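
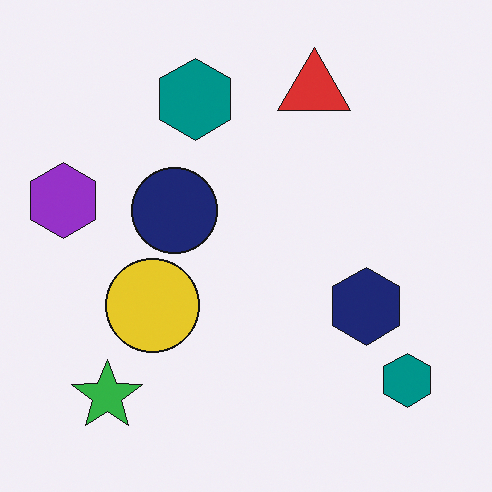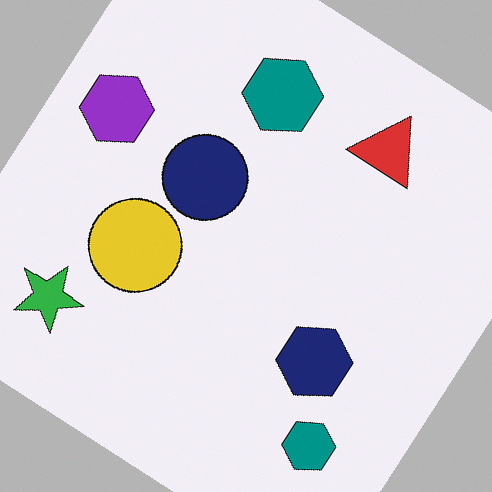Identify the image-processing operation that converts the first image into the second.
This is the original image rotated clockwise by a large amount — several tens of degrees.

Every shape is tilted by the same angle and the image corners show triangular fill wedges — a whole-image rotation by a non-right angle.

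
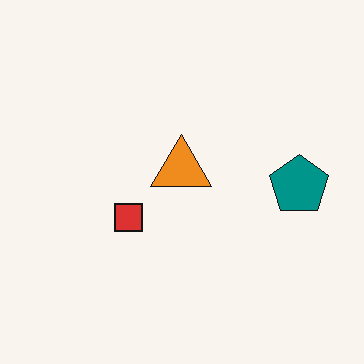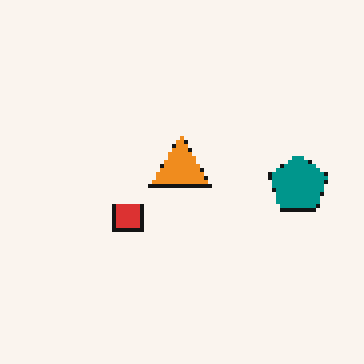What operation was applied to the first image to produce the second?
The image was lightly pixelated (a mild mosaic effect).

Shapes are reduced to large square blocks; fine edges and outlines are lost — a downscale-then-upscale (mosaic) effect.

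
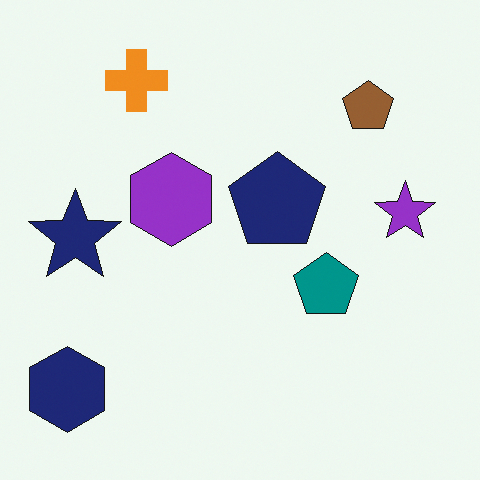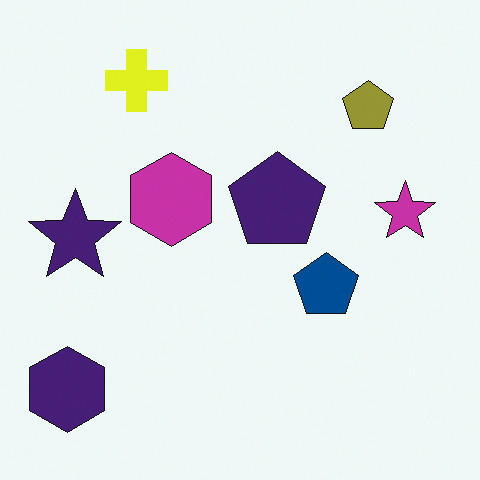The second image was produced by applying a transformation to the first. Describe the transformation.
This is the original image hue-shifted by a small amount.

Every shape's color has rotated by the same amount around the hue wheel — a uniform hue shift.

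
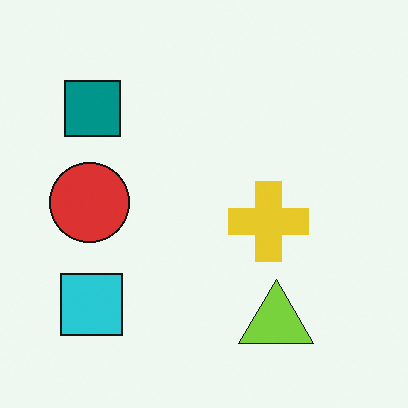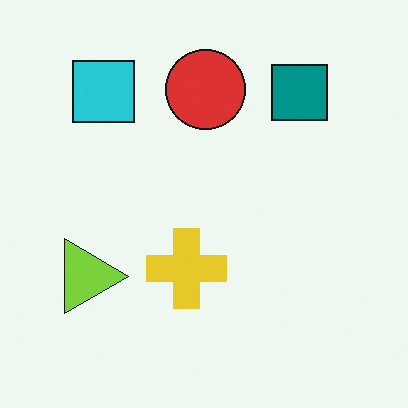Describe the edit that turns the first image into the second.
The transformation is: rotated 90° clockwise.

The cyan square sits in the bottom-left of the first image and the top-left of the second — consistent with a whole-image 90° clockwise rotation.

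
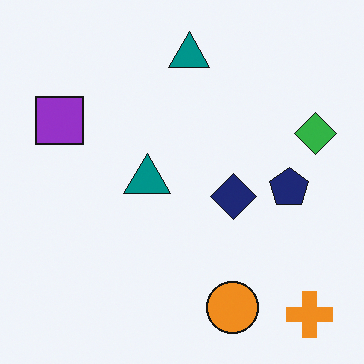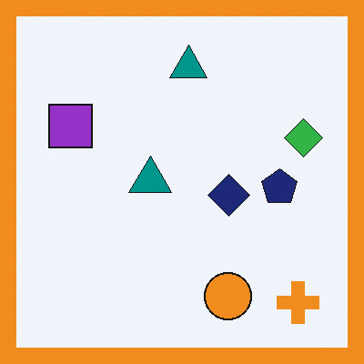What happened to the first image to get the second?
The second image is the first framed with a orange border.

A solid orange frame runs around the edge of the second image, with the content slightly shrunk inside it.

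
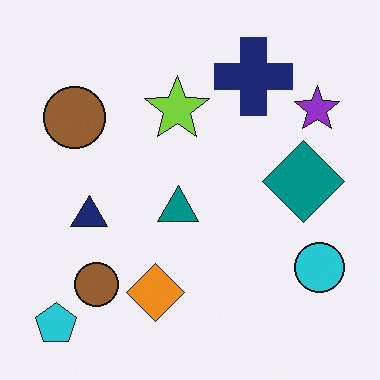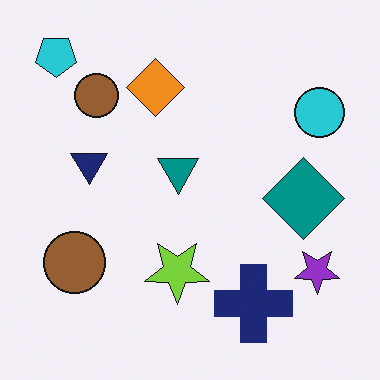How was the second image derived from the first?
The image was flipped vertically (top ↔ bottom).

The cyan pentagon is in the bottom-left of the first image and the top-left of the second — shapes on opposite sides of the horizontal midline have swapped in a mirror flip.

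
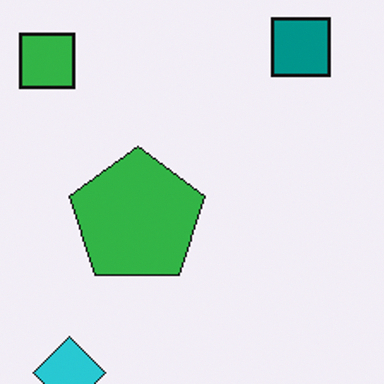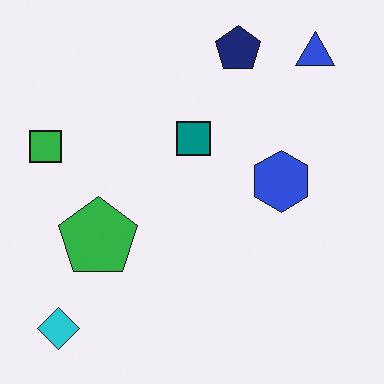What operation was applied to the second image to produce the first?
Cropped tightly and scaled back up.

The visible shapes are larger and the field of view is narrower; shapes near the original edges may be partly or wholly outside the frame — a crop-and-rescale.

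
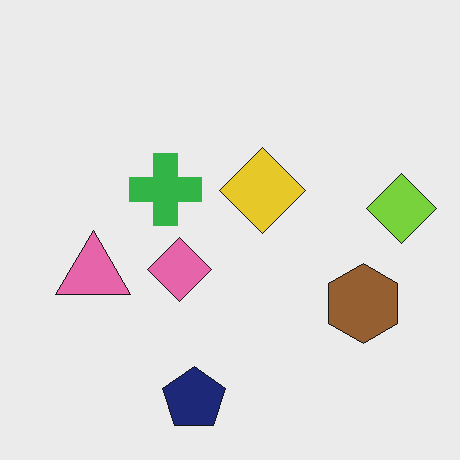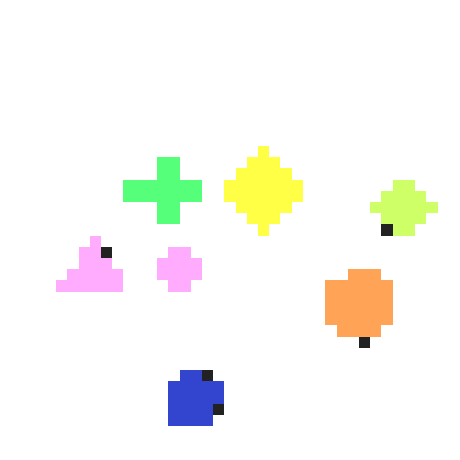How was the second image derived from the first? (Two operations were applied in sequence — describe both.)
The image was heavily pixelated into large blocks, then brightened a lot.

Shapes are reduced to large square blocks; fine edges and outlines are lost — a downscale-then-upscale (mosaic) effect. Every pixel — background and shapes alike — is uniformly brightened.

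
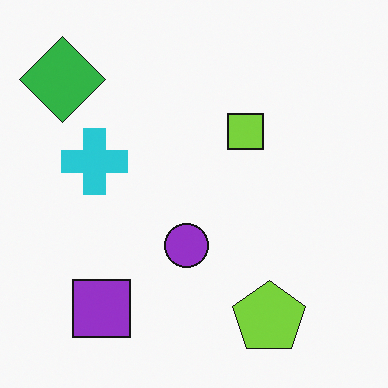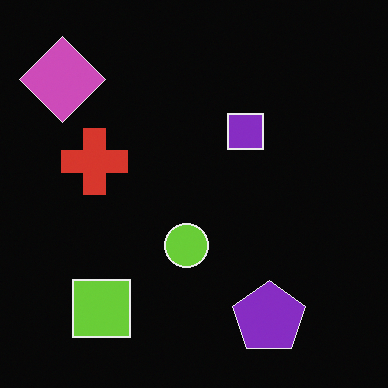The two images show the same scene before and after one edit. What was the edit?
It was color-inverted (negative).

The light background has become dark and every shape's color is its complement — a photographic negative.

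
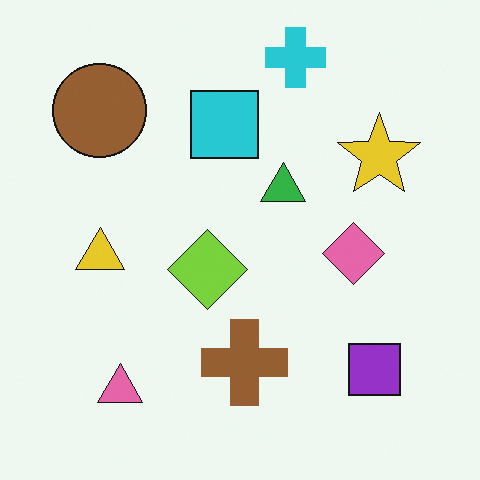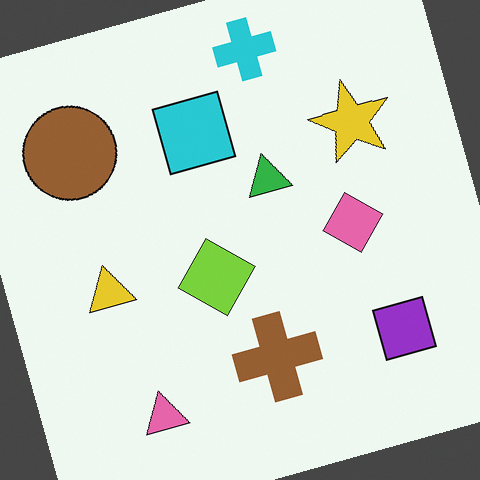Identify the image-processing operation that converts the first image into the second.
It was rotated counter-clockwise by a moderate amount.

Every shape is tilted by the same angle and the image corners show triangular fill wedges — a whole-image rotation by a non-right angle.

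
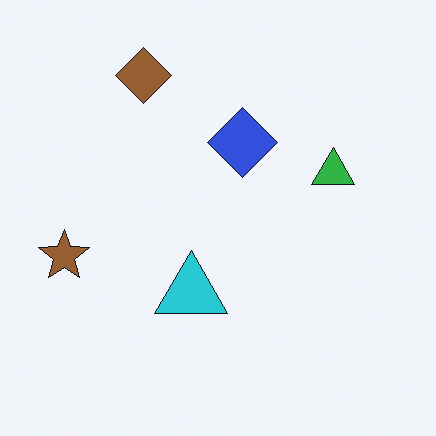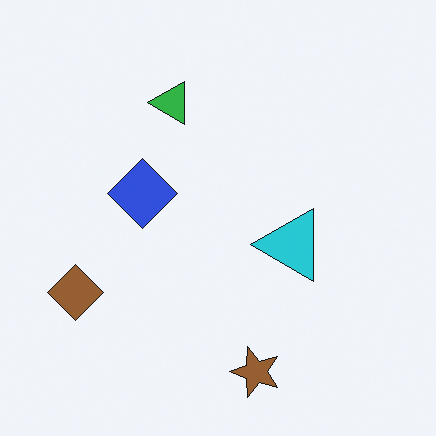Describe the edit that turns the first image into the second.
It was rotated 90° counter-clockwise.

The brown diamond sits in the top-left of the first image and the bottom-left of the second — consistent with a whole-image 90° counter-clockwise rotation.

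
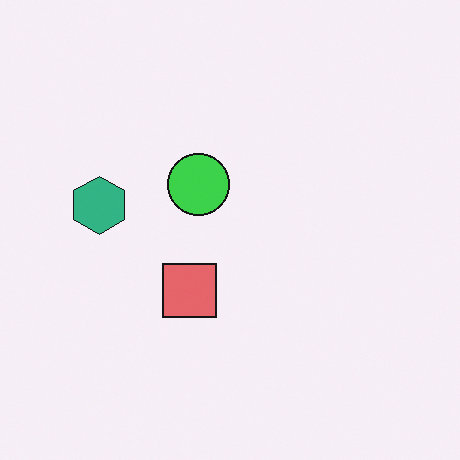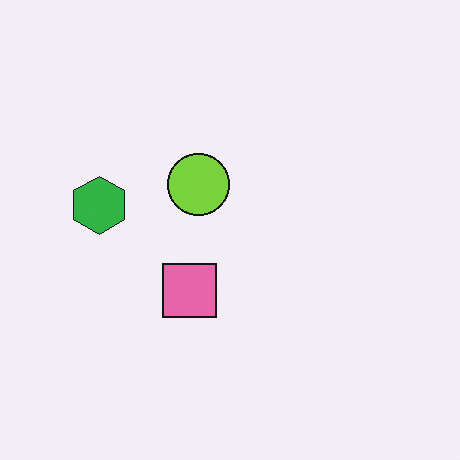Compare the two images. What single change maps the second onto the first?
It was hue-shifted by a small amount.

Every shape's color has rotated by the same amount around the hue wheel — a uniform hue shift.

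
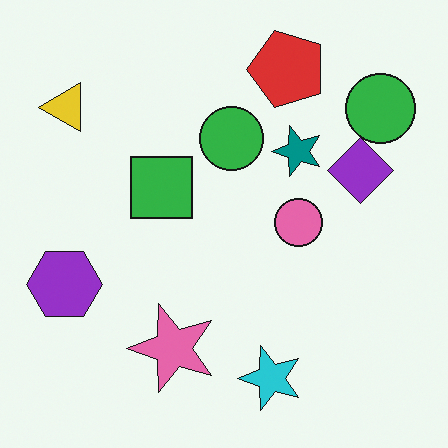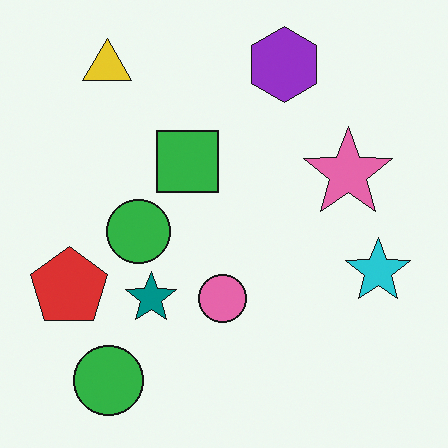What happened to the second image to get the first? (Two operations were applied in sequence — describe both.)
The image was transposed (reflected across the top-left ↔ bottom-right diagonal), then overlaid with an additional purple diamond.

Shapes have swapped their row and column positions — what was in the top-right is now in the bottom-left — a diagonal reflection. A purple diamond appears in the first image that is absent from the second.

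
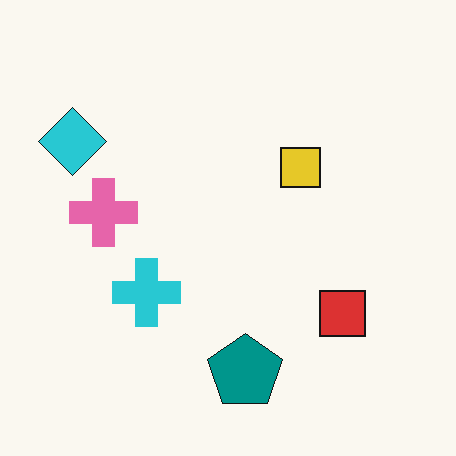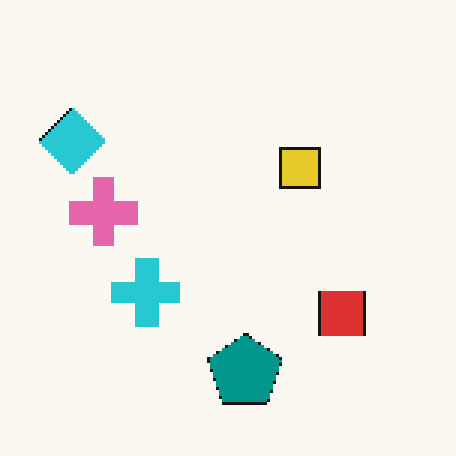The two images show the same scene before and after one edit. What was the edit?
Lightly pixelated (a mild mosaic effect).

Shapes are reduced to large square blocks; fine edges and outlines are lost — a downscale-then-upscale (mosaic) effect.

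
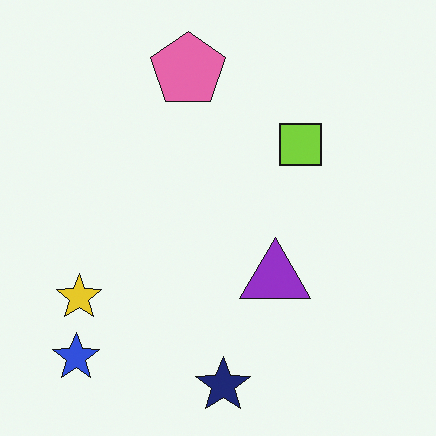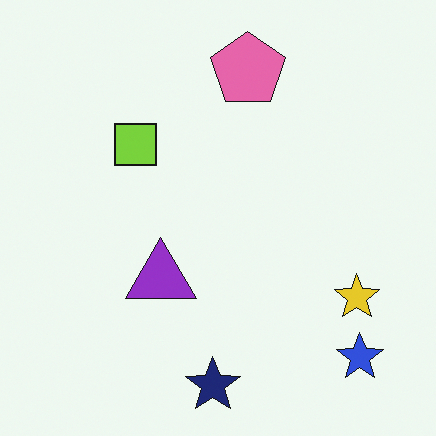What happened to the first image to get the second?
The second image is the first flipped horizontally (left ↔ right).

The blue star is in the bottom-left of the first image and the bottom-right of the second — shapes on opposite sides of the vertical midline have swapped in a mirror flip.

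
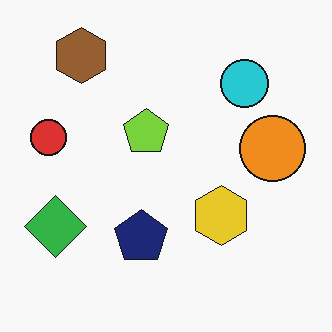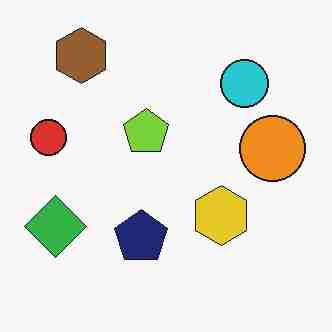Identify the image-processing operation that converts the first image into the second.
Heavily JPEG-compressed with obvious blocking artifacts.

Blocky 8×8 compression artifacts appear around shape edges and the flat background shows ringing — characteristic JPEG degradation.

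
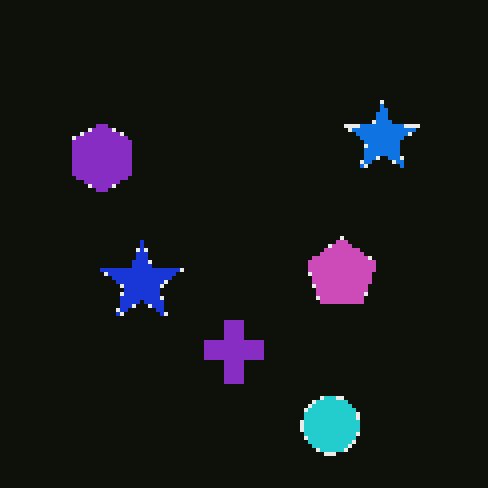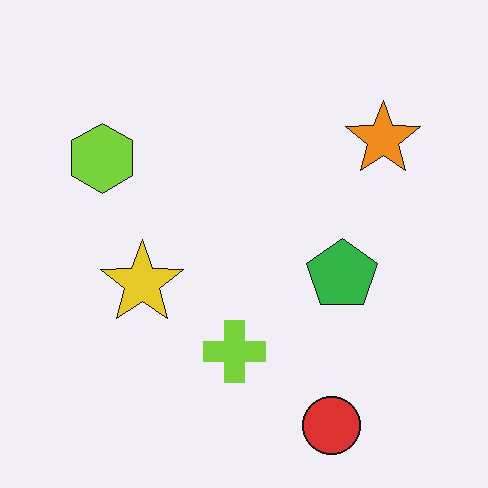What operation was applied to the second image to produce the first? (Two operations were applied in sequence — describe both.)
It was lightly pixelated (a mild mosaic effect), then color-inverted (negative).

Shapes are reduced to large square blocks; fine edges and outlines are lost — a downscale-then-upscale (mosaic) effect. The light background has become dark and every shape's color is its complement — a photographic negative.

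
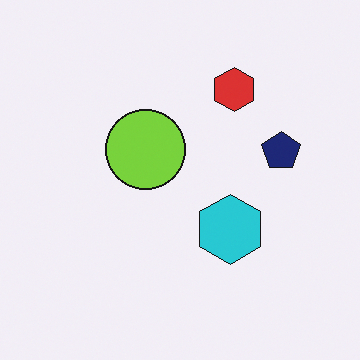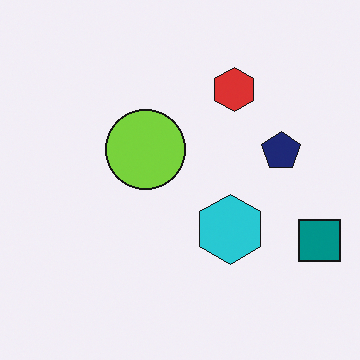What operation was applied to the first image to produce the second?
The transformation is: overlaid with an additional teal square.

A teal square appears in the second image that is absent from the first.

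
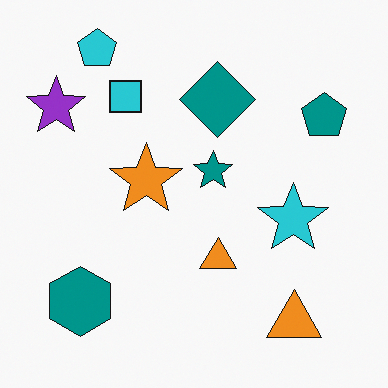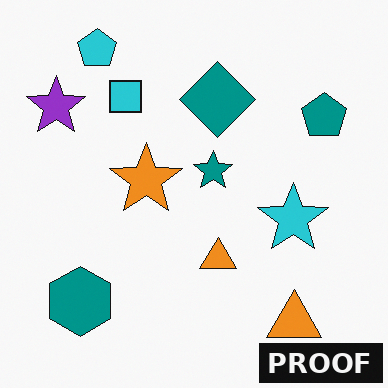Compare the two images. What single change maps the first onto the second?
This is the original image watermarked with the text "PROOF" in the lower-right corner.

A dark label reading "PROOF" appears in the lower-right corner.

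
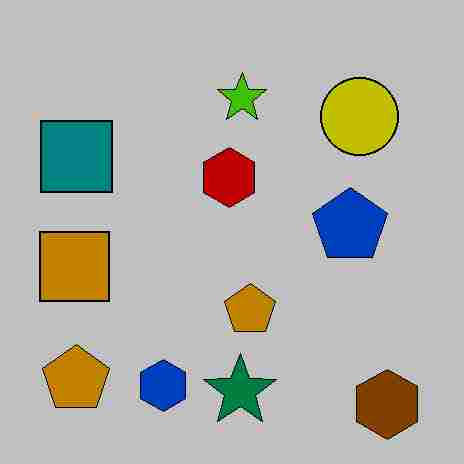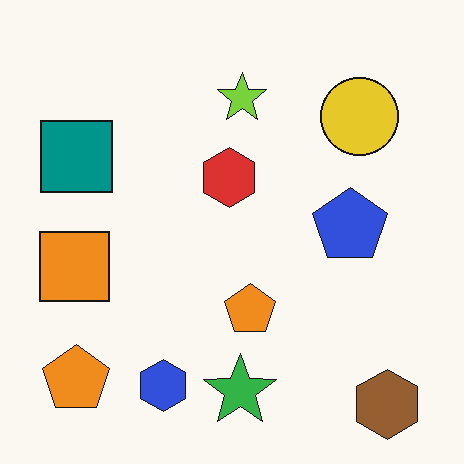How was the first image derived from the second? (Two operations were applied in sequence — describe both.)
It was aggressively posterized, then heavily JPEG-compressed with obvious blocking artifacts.

Each flat color has snapped to a coarser quantized level — most visibly, the near-white background has dropped to a flat grey. Blocky 8×8 compression artifacts appear around shape edges and the flat background shows ringing — characteristic JPEG degradation.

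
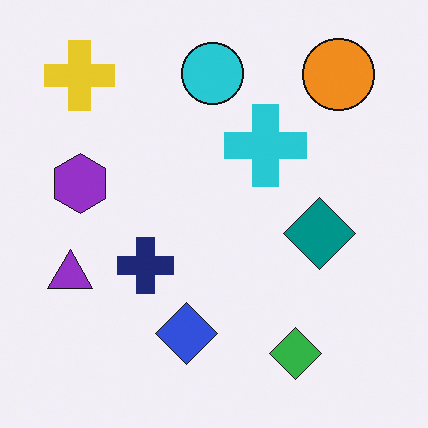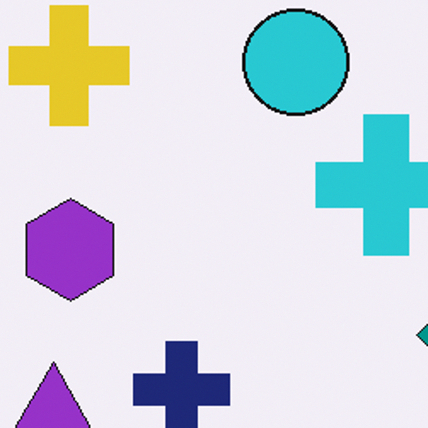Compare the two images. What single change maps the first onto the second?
The second image is the first cropped tightly and scaled back up.

The visible shapes are larger and the field of view is narrower; shapes near the original edges may be partly or wholly outside the frame — a crop-and-rescale.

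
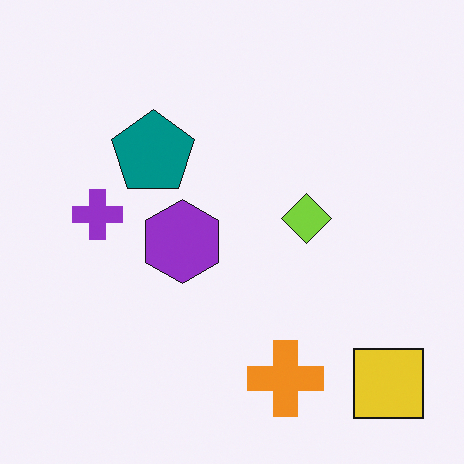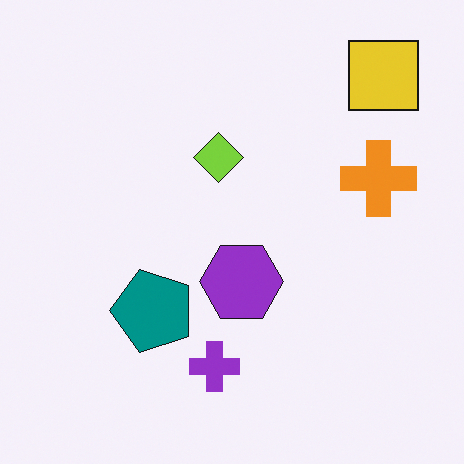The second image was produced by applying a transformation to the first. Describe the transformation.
This is the original image rotated 90° counter-clockwise.

The yellow square sits in the bottom-right of the first image and the top-right of the second — consistent with a whole-image 90° counter-clockwise rotation.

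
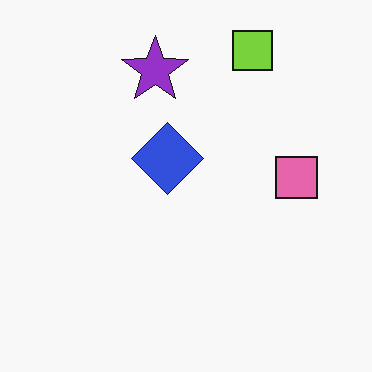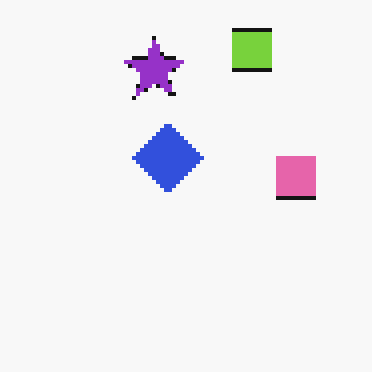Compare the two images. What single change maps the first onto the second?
The second image is the first mildly pixelated.

Shapes are reduced to large square blocks; fine edges and outlines are lost — a downscale-then-upscale (mosaic) effect.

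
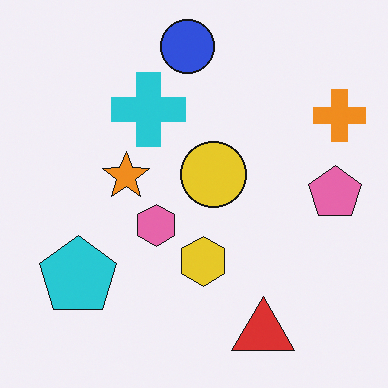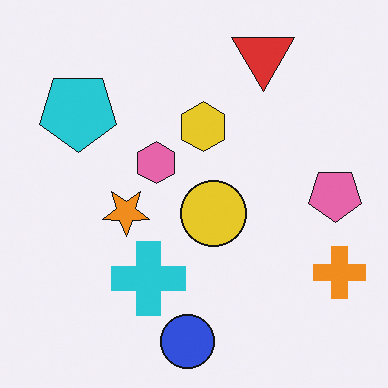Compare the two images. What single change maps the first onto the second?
Flipped vertically (top ↔ bottom).

The blue circle is in the top of the first image and the bottom of the second — shapes on opposite sides of the horizontal midline have swapped in a mirror flip.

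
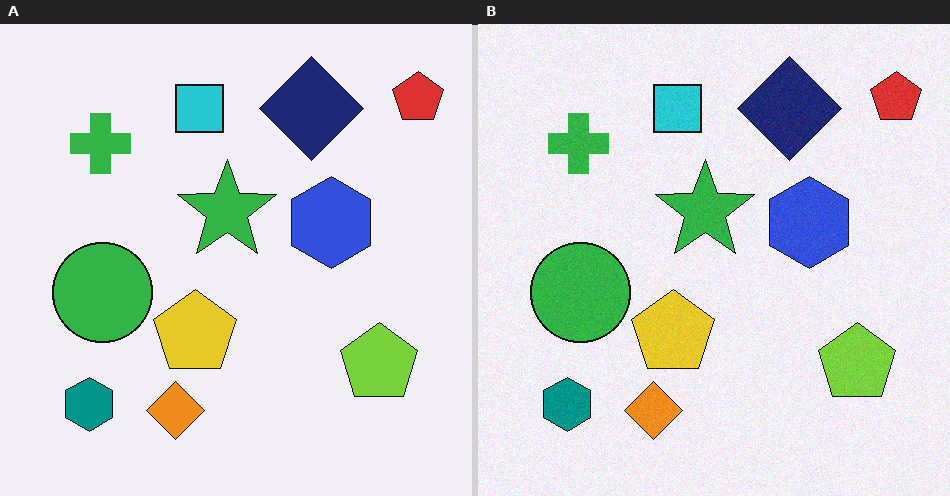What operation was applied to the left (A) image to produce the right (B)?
It was degraded with a light layer of grain.

Random speckle covers the whole image, including the flat background.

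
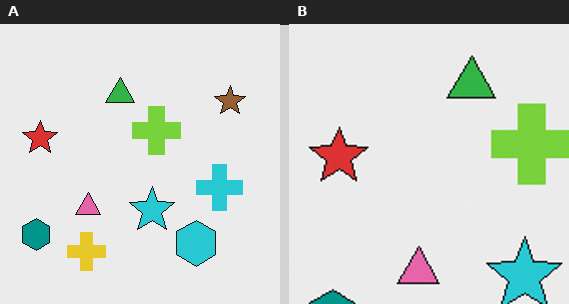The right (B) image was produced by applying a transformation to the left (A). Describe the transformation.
The right (B) image is the left (A) cropped tightly and scaled back up.

The visible shapes are larger and the field of view is narrower; shapes near the original edges may be partly or wholly outside the frame — a crop-and-rescale.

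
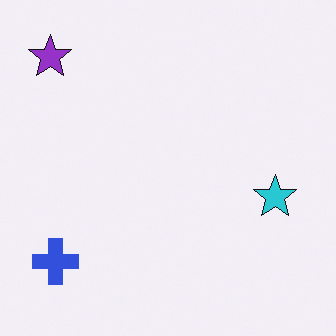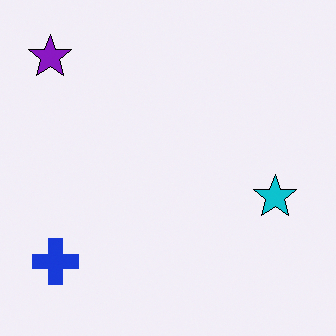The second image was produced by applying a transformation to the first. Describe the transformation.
The transformation is: given slightly increased contrast.

Tones are pushed away from mid-grey across the whole image — a global contrast change.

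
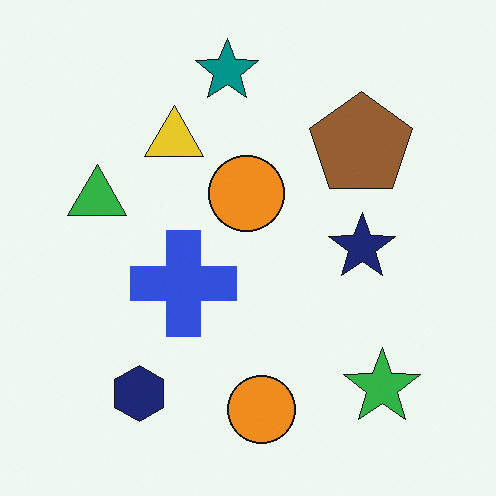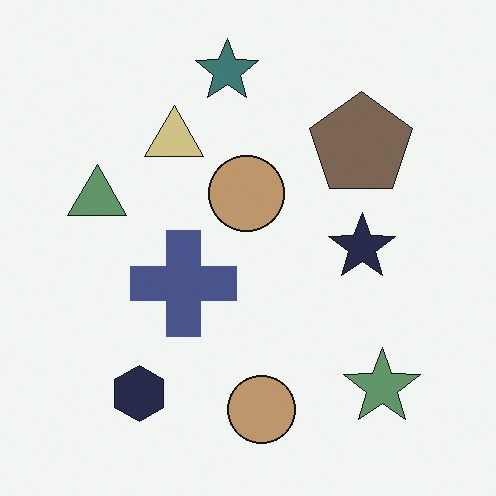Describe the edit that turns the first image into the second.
The transformation is: heavily desaturated.

All colors are more muted and greyish — a global saturation change.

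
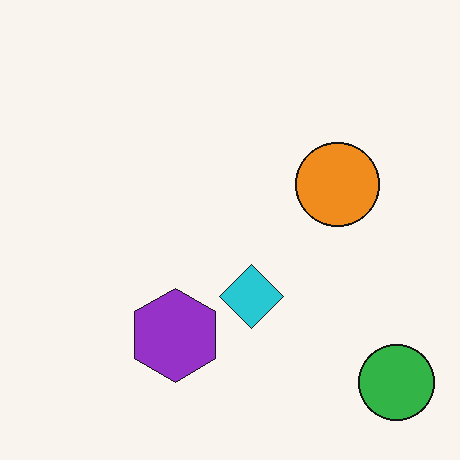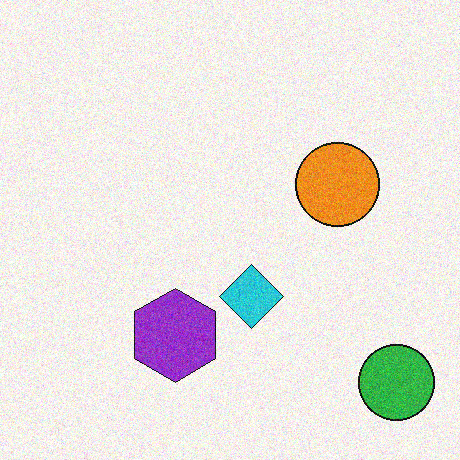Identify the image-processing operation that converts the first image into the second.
The transformation is: degraded with visible gaussian noise.

Random speckle covers the whole image, including the flat background.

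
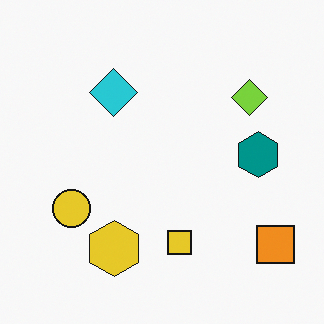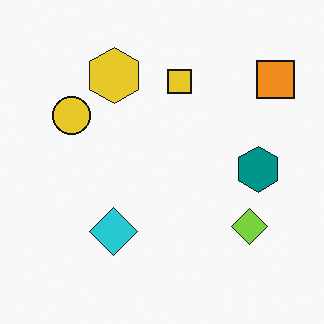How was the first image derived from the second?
It was flipped vertically (top ↔ bottom).

The yellow hexagon is in the top of the second image and the bottom of the first — shapes on opposite sides of the horizontal midline have swapped in a mirror flip.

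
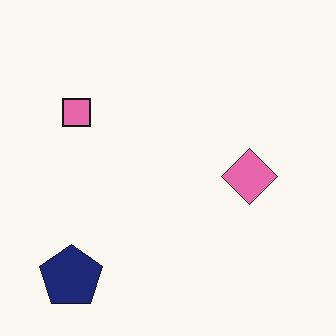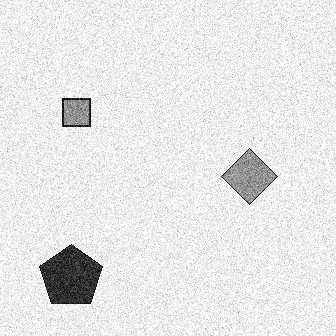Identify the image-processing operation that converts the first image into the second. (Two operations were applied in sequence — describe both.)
The second image is the first degraded with heavy additive noise, then converted to grayscale.

Random speckle covers the whole image, including the flat background. All color is removed — every shape is now a shade of grey.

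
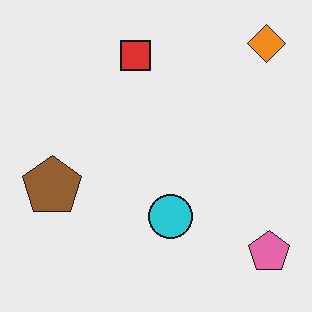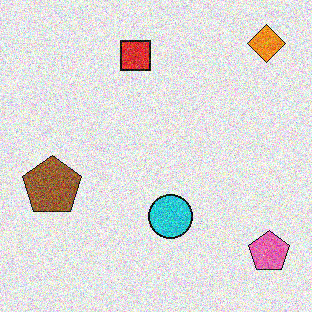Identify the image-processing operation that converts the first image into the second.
It was degraded with strong gaussian noise.

Random speckle covers the whole image, including the flat background.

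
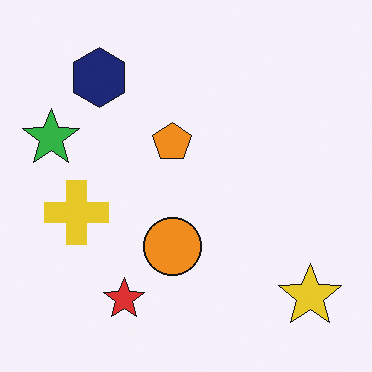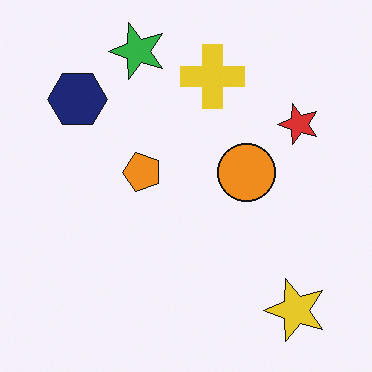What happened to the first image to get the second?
Transposed (reflected across the top-left ↔ bottom-right diagonal).

Shapes have swapped their row and column positions — what was in the top-right is now in the bottom-left — a diagonal reflection.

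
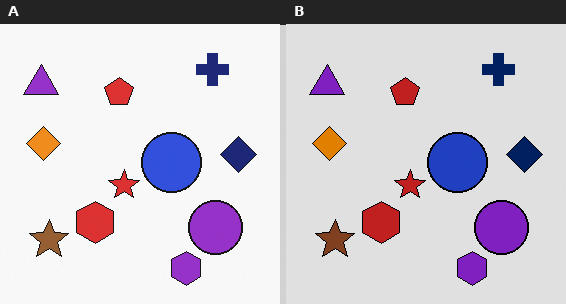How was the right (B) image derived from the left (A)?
It was posterized to a reduced palette.

Each flat color has snapped to a coarser quantized level — most visibly, the near-white background has dropped to a flat grey.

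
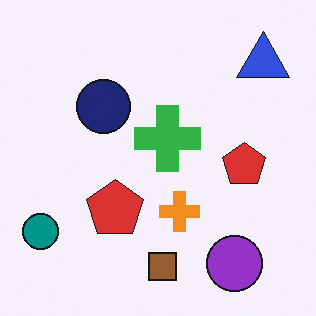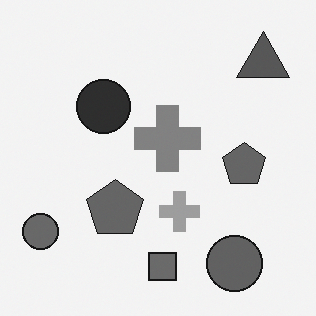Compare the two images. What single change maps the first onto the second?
The transformation is: converted to grayscale.

All color is removed — every shape is now a shade of grey.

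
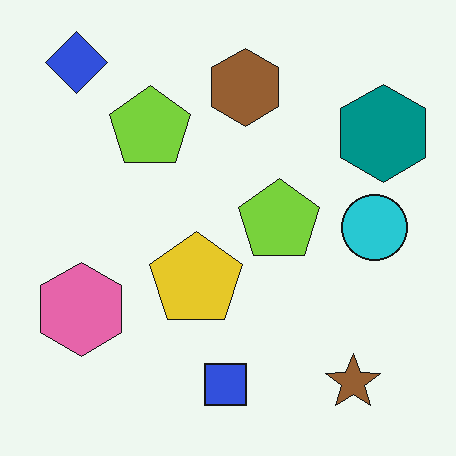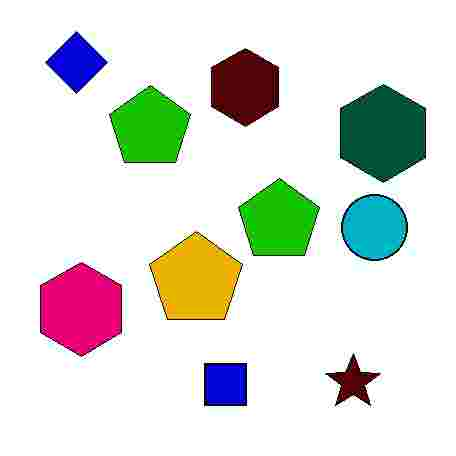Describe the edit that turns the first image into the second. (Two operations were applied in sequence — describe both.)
The image was boosted in contrast, then degraded with heavy JPEG compression.

Tones are pushed away from mid-grey across the whole image — a global contrast change. Blocky 8×8 compression artifacts appear around shape edges and the flat background shows ringing — characteristic JPEG degradation.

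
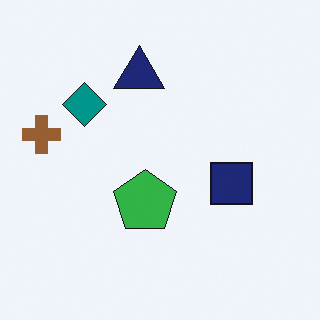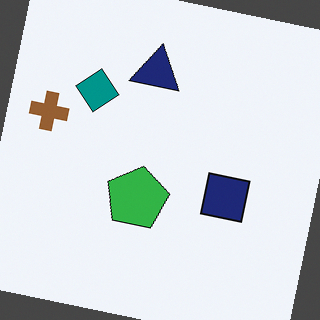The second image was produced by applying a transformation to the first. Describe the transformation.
The transformation is: rotated clockwise by a small amount.

Every shape is tilted by the same angle and the image corners show triangular fill wedges — a whole-image rotation by a non-right angle.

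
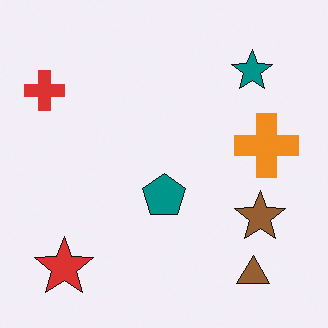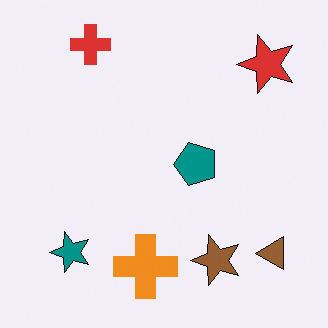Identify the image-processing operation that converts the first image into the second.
It was transposed (reflected across the top-left ↔ bottom-right diagonal).

Shapes have swapped their row and column positions — what was in the top-right is now in the bottom-left — a diagonal reflection.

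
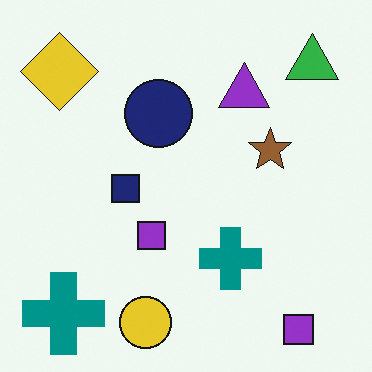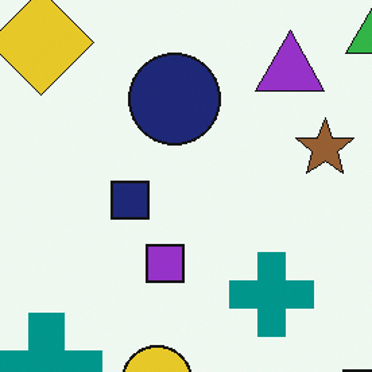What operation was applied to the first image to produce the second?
Cropped slightly and scaled back up.

The visible shapes are larger and the field of view is narrower; shapes near the original edges may be partly or wholly outside the frame — a crop-and-rescale.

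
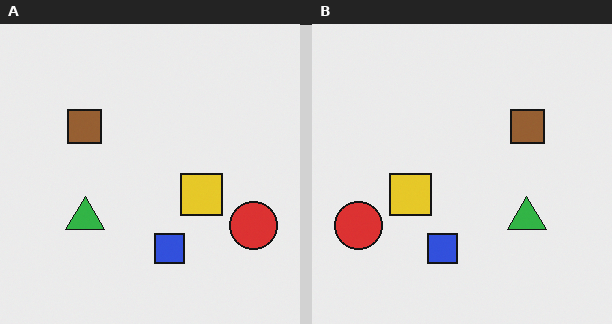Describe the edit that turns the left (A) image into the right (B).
This is the original image flipped horizontally (left ↔ right).

The red circle is in the bottom-right of the left (A) image and the bottom-left of the right (B) — shapes on opposite sides of the vertical midline have swapped in a mirror flip.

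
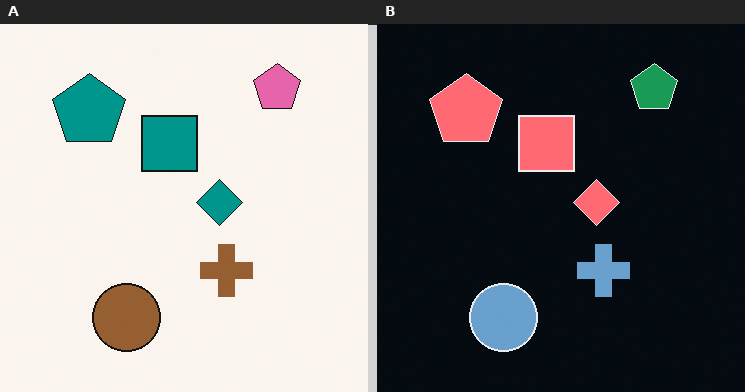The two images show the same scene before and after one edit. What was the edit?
The right (B) image is the left (A) color-inverted (negative).

The light background has become dark and every shape's color is its complement — a photographic negative.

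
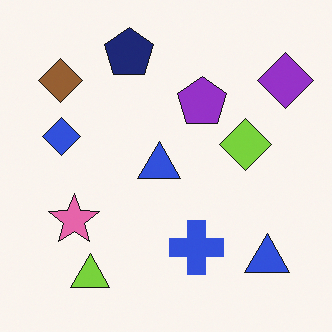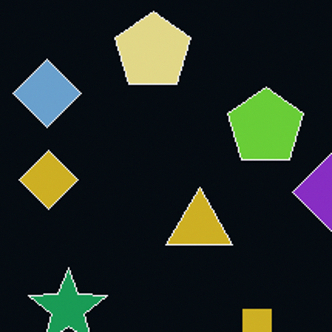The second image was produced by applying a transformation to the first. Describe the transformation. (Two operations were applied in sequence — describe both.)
The transformation is: cropped to a modestly smaller region and rescaled, then color-inverted (negative).

The visible shapes are larger and the field of view is narrower; shapes near the original edges may be partly or wholly outside the frame — a crop-and-rescale. The light background has become dark and every shape's color is its complement — a photographic negative.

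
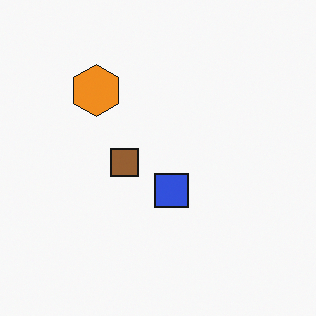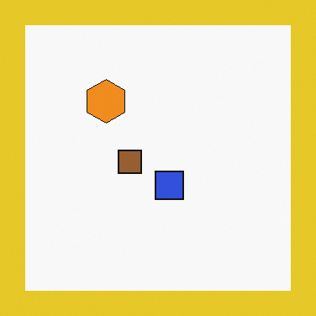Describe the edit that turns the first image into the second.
This is the original image framed with a yellow border.

A solid yellow frame runs around the edge of the second image, with the content slightly shrunk inside it.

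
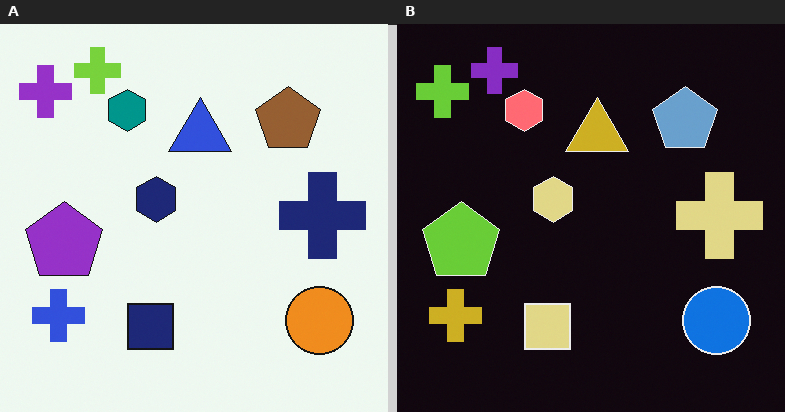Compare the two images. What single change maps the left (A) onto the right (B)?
It was color-inverted (negative).

The light background has become dark and every shape's color is its complement — a photographic negative.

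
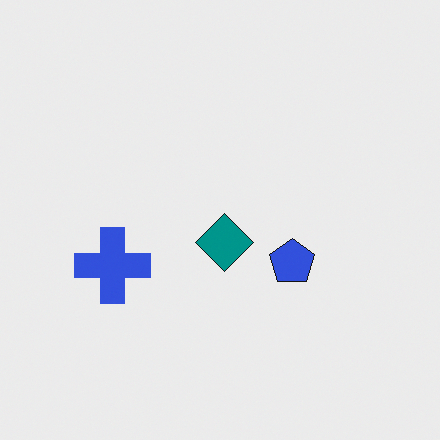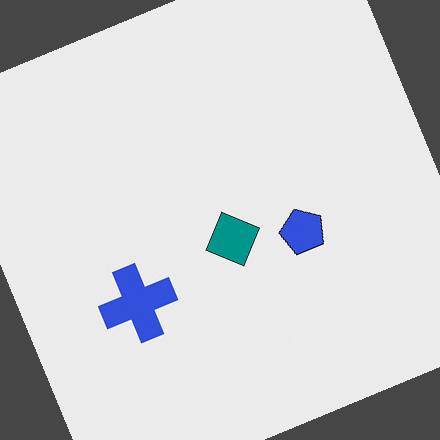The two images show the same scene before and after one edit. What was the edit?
The second image is the first rotated counter-clockwise by a clearly visible amount.

Every shape is tilted by the same angle and the image corners show triangular fill wedges — a whole-image rotation by a non-right angle.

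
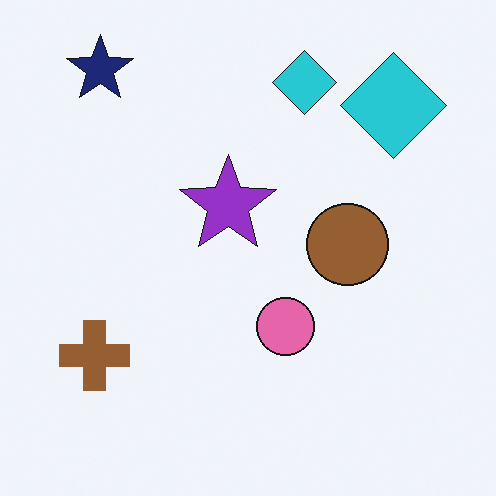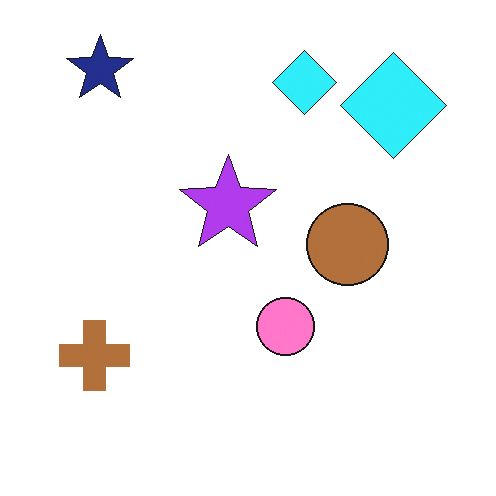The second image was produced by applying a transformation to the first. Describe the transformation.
The second image is the first slightly brightened.

Every pixel — background and shapes alike — is uniformly brightened.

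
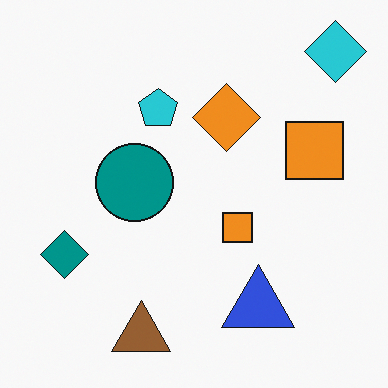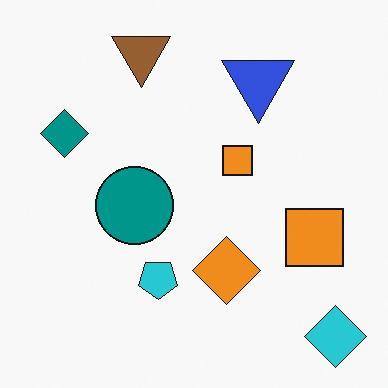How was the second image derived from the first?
The image was flipped vertically (top ↔ bottom).

The cyan diamond is in the top-right of the first image and the bottom-right of the second — shapes on opposite sides of the horizontal midline have swapped in a mirror flip.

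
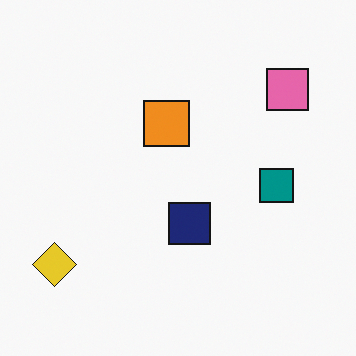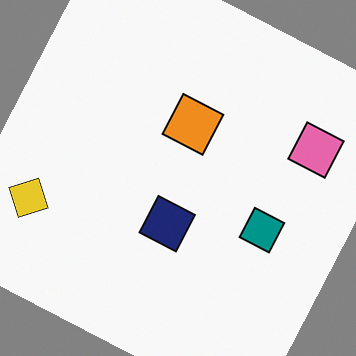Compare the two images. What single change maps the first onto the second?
It was rotated clockwise by a clearly visible amount.

Every shape is tilted by the same angle and the image corners show triangular fill wedges — a whole-image rotation by a non-right angle.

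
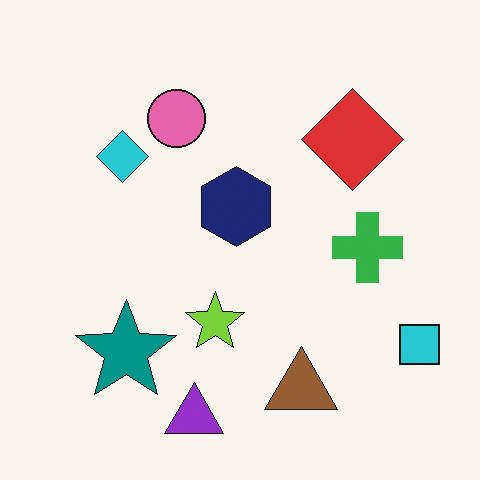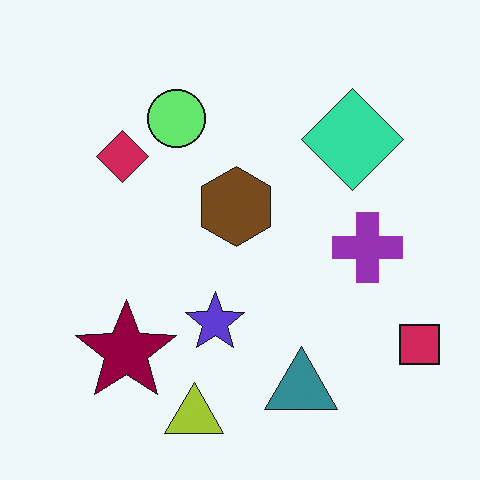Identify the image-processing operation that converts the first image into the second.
Hue-shifted through roughly half the color wheel.

Every shape's color has rotated by the same amount around the hue wheel — a uniform hue shift.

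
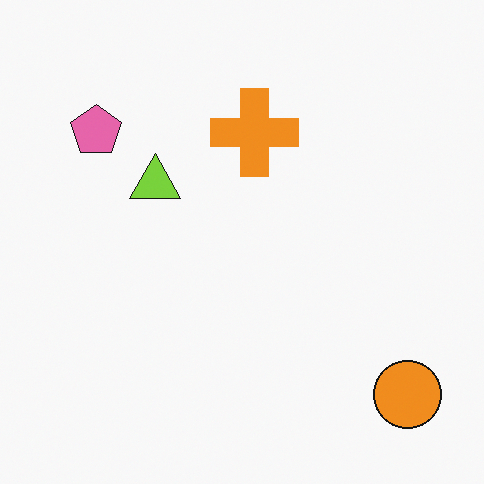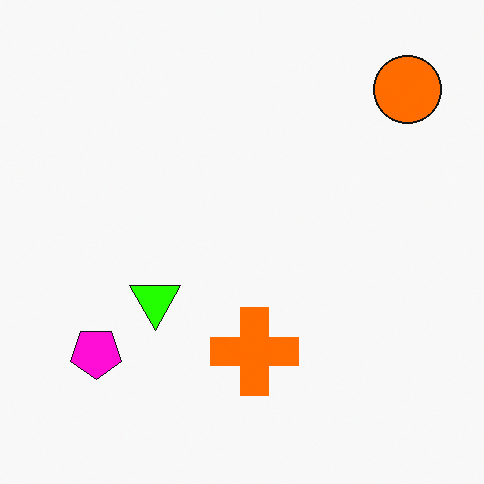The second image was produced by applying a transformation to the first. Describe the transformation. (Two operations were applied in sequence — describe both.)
The second image is the first made much more vivid (saturation change), then flipped vertically (top ↔ bottom).

All colors are more vivid — a global saturation change. The orange circle is in the bottom-right of the first image and the top-right of the second — shapes on opposite sides of the horizontal midline have swapped in a mirror flip.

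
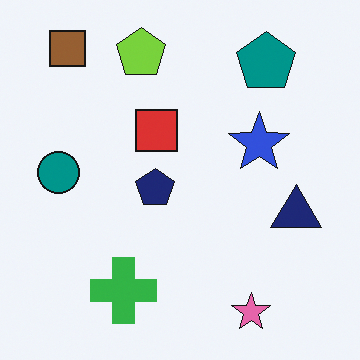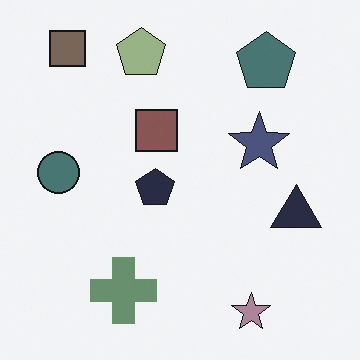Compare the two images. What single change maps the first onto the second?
The transformation is: made much more muted (saturation change).

All colors are more muted and greyish — a global saturation change.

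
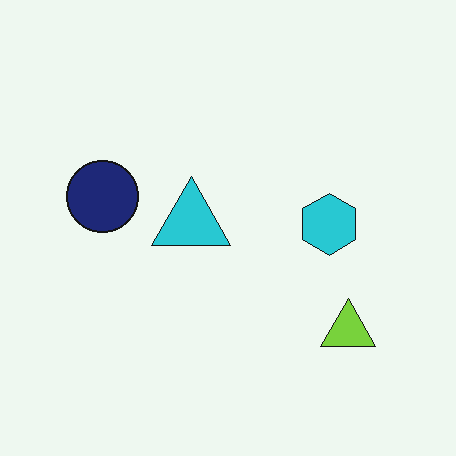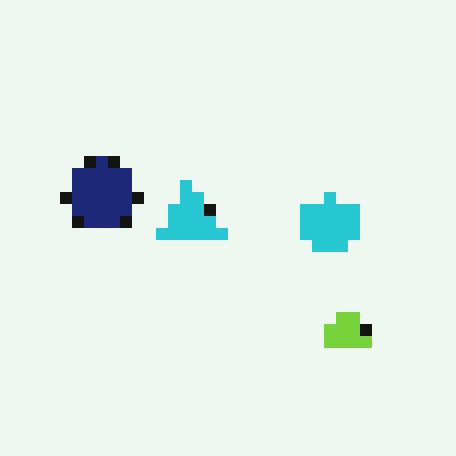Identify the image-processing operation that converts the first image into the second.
Heavily pixelated into large blocks.

Shapes are reduced to large square blocks; fine edges and outlines are lost — a downscale-then-upscale (mosaic) effect.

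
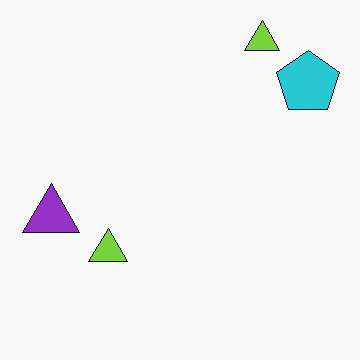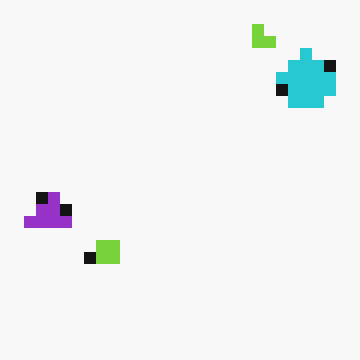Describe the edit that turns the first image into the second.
Heavily pixelated into large blocks.

Shapes are reduced to large square blocks; fine edges and outlines are lost — a downscale-then-upscale (mosaic) effect.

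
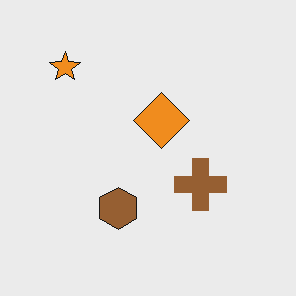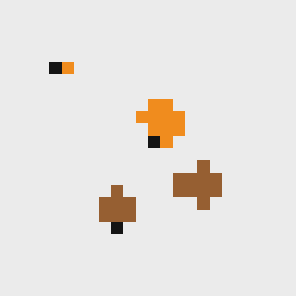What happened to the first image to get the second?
The second image is the first heavily pixelated into large blocks.

Shapes are reduced to large square blocks; fine edges and outlines are lost — a downscale-then-upscale (mosaic) effect.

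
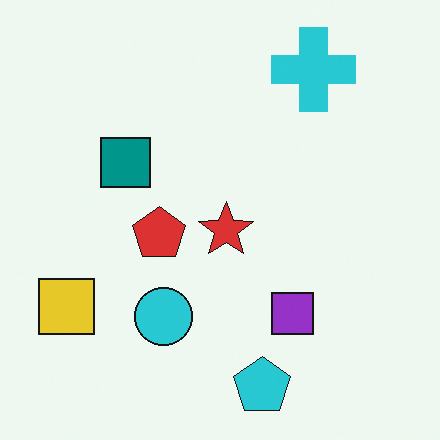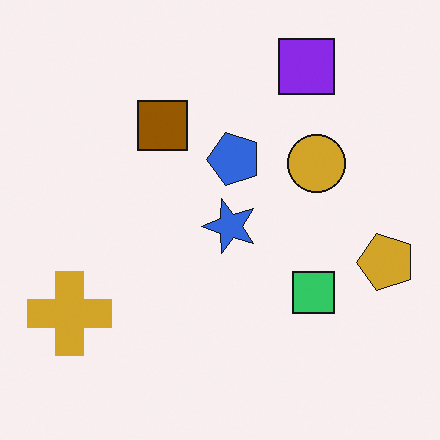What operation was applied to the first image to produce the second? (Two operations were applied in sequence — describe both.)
Transposed (reflected across the top-left ↔ bottom-right diagonal), then hue-shifted through roughly half the color wheel.

Shapes have swapped their row and column positions — what was in the top-right is now in the bottom-left — a diagonal reflection. Every shape's color has rotated by the same amount around the hue wheel — a uniform hue shift.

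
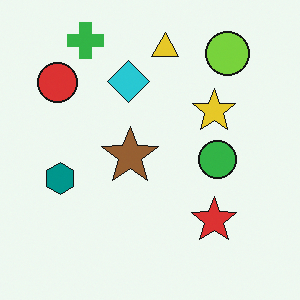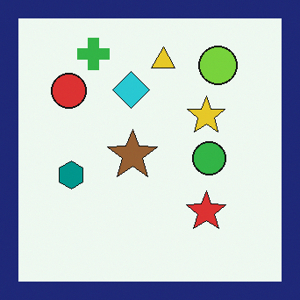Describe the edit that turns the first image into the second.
The transformation is: framed with a navy border.

A solid navy frame runs around the edge of the second image, with the content slightly shrunk inside it.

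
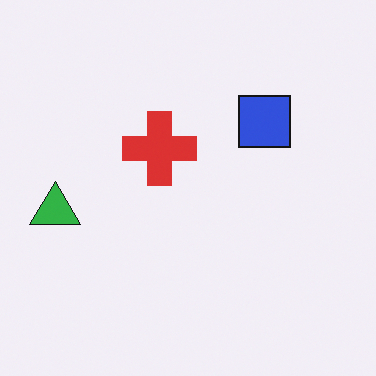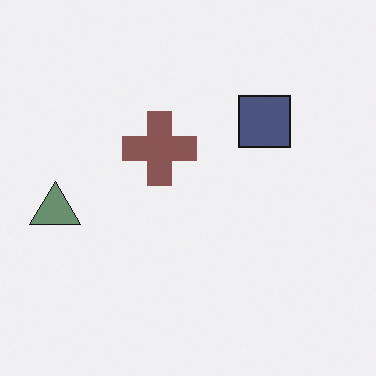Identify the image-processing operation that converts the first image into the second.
It was made much more muted (saturation change).

All colors are more muted and greyish — a global saturation change.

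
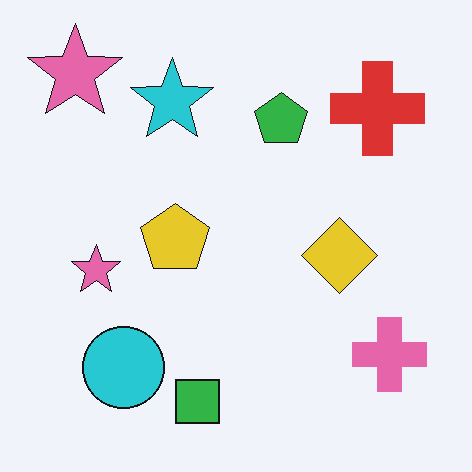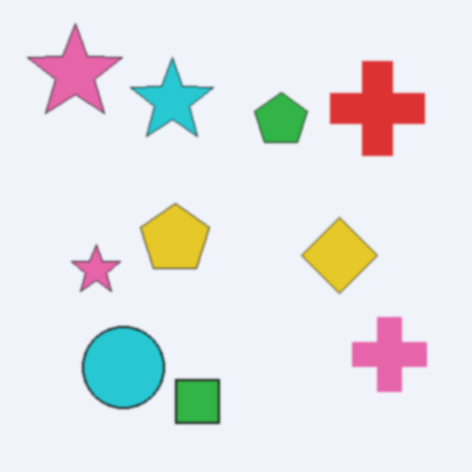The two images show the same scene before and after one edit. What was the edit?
The second image is the first given a subtle gaussian blur.

Shape edges and outlines are uniformly softened across the whole image.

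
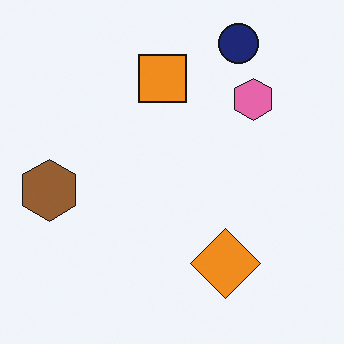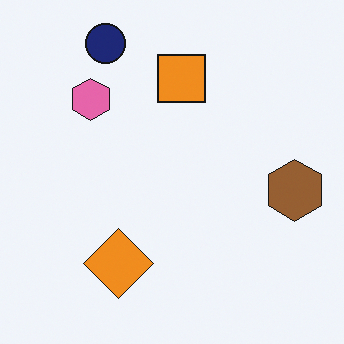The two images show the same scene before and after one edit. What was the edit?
It was flipped horizontally (left ↔ right).

The brown hexagon is in the left of the first image and the right of the second — shapes on opposite sides of the vertical midline have swapped in a mirror flip.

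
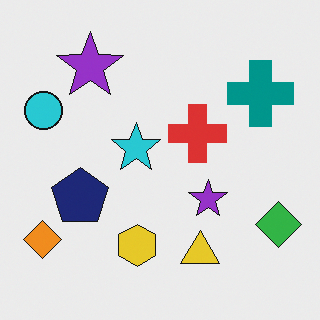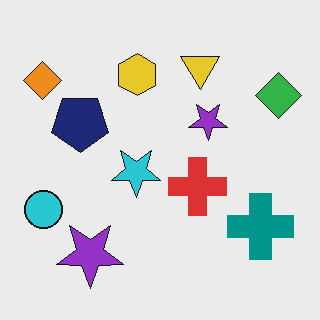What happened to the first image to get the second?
The transformation is: flipped vertically (top ↔ bottom).

The yellow triangle is in the bottom of the first image and the top of the second — shapes on opposite sides of the horizontal midline have swapped in a mirror flip.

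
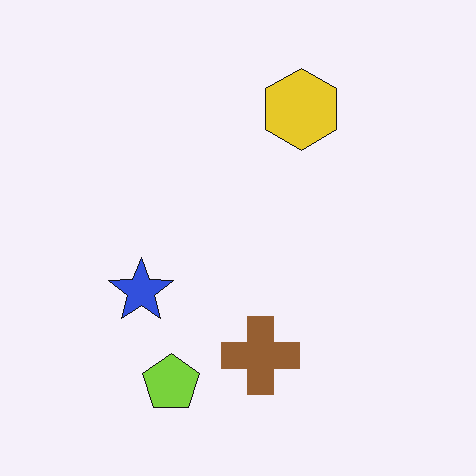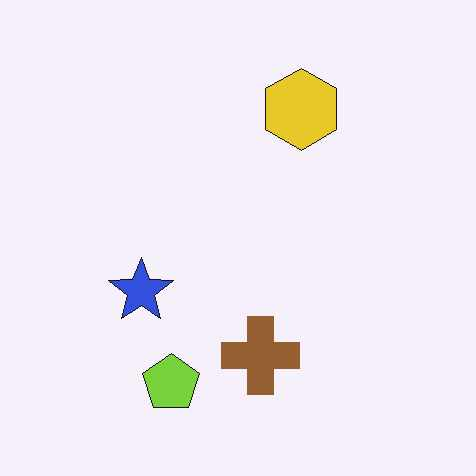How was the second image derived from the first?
The image was given moderate JPEG compression.

Blocky 8×8 compression artifacts appear around shape edges and the flat background shows ringing — characteristic JPEG degradation.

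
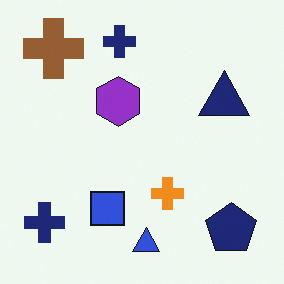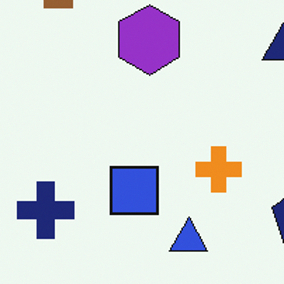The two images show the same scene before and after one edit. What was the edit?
The image was cropped to a modestly smaller region and rescaled.

The visible shapes are larger and the field of view is narrower; shapes near the original edges may be partly or wholly outside the frame — a crop-and-rescale.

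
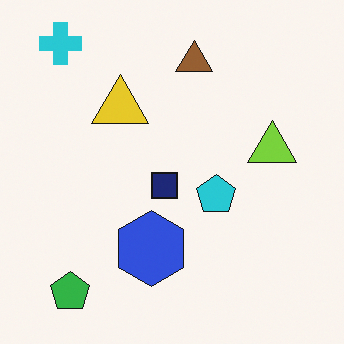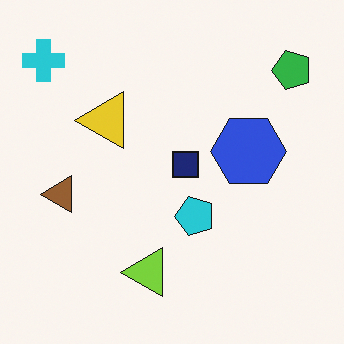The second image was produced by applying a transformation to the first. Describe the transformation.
The image was transposed (reflected across the top-left ↔ bottom-right diagonal).

Shapes have swapped their row and column positions — what was in the top-right is now in the bottom-left — a diagonal reflection.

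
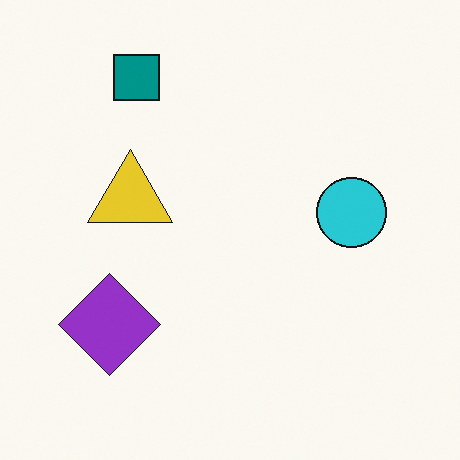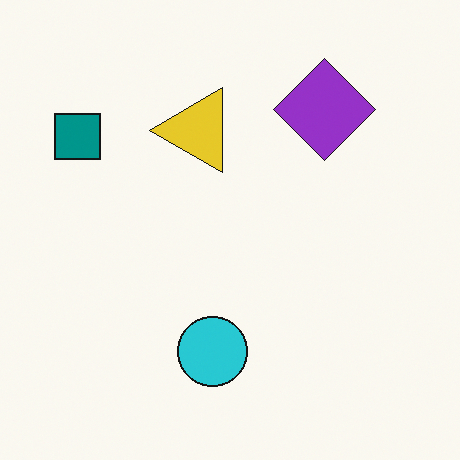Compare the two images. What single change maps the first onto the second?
This is the original image transposed (reflected across the top-left ↔ bottom-right diagonal).

Shapes have swapped their row and column positions — what was in the top-right is now in the bottom-left — a diagonal reflection.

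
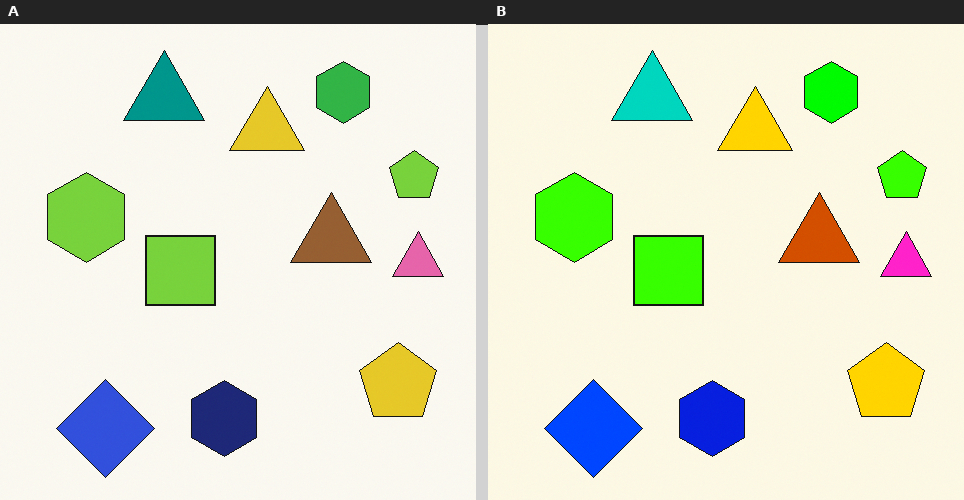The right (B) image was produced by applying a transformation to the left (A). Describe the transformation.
Made much more vivid (saturation change).

All colors are more vivid — a global saturation change.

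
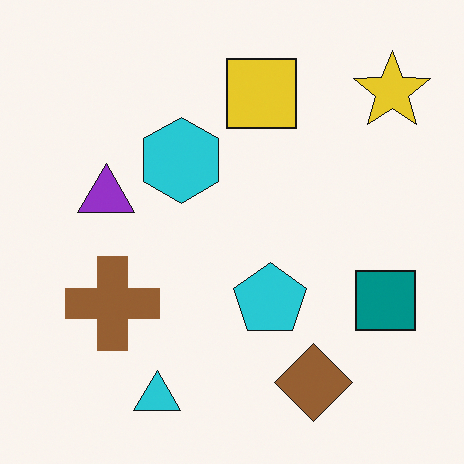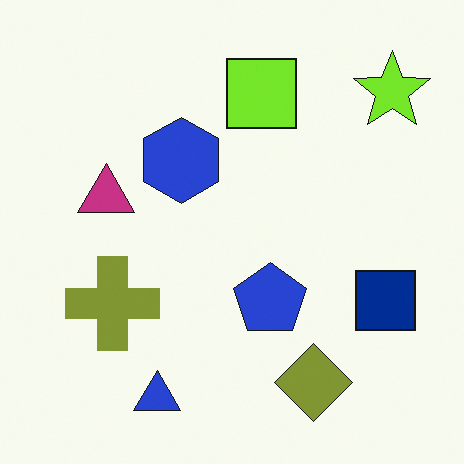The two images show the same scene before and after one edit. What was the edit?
It was hue-shifted slightly.

Every shape's color has rotated by the same amount around the hue wheel — a uniform hue shift.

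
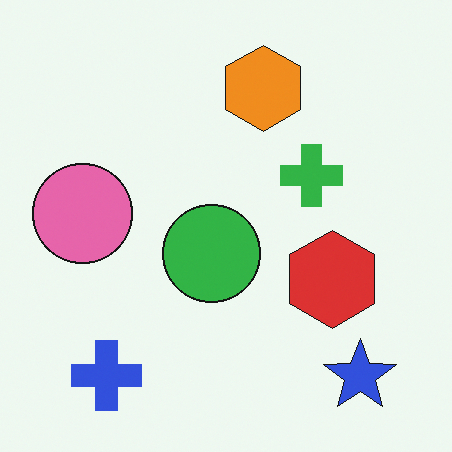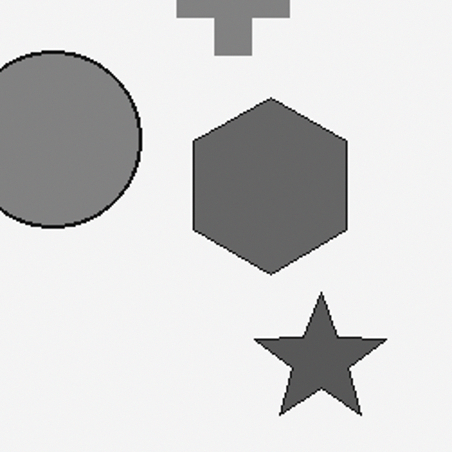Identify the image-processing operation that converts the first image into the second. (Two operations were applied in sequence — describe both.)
This is the original image converted to grayscale, then cropped to a noticeably smaller region and rescaled.

All color is removed — every shape is now a shade of grey. The visible shapes are larger and the field of view is narrower; shapes near the original edges may be partly or wholly outside the frame — a crop-and-rescale.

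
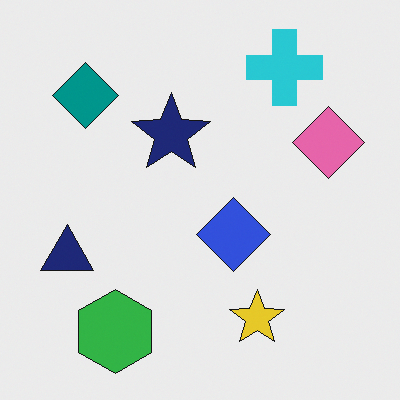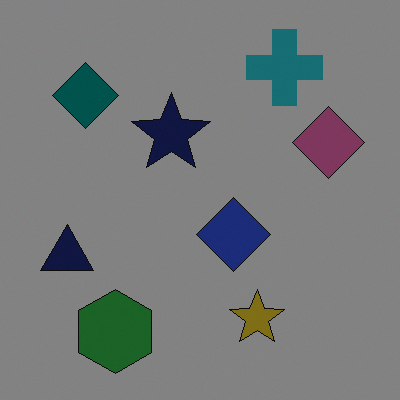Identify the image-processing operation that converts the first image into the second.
The image was noticeably darkened.

Every pixel — background and shapes alike — is uniformly darkened.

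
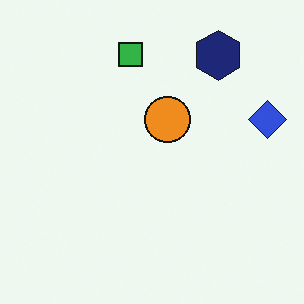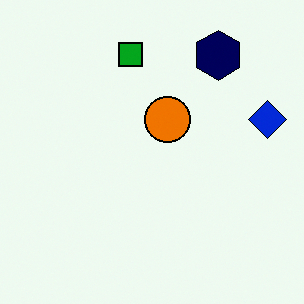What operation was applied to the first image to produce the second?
Given slightly increased contrast.

Tones are pushed away from mid-grey across the whole image — a global contrast change.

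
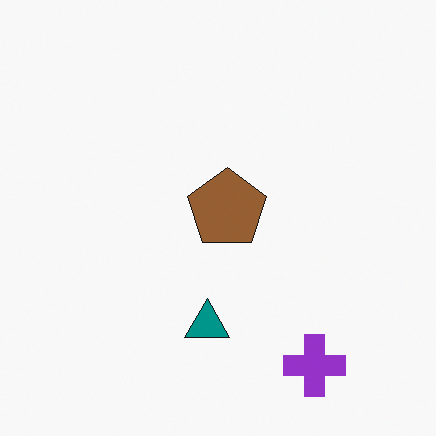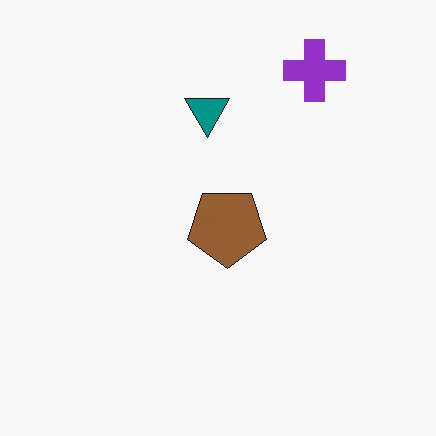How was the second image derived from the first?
It was flipped vertically (top ↔ bottom).

The purple cross is in the bottom-right of the first image and the top-right of the second — shapes on opposite sides of the horizontal midline have swapped in a mirror flip.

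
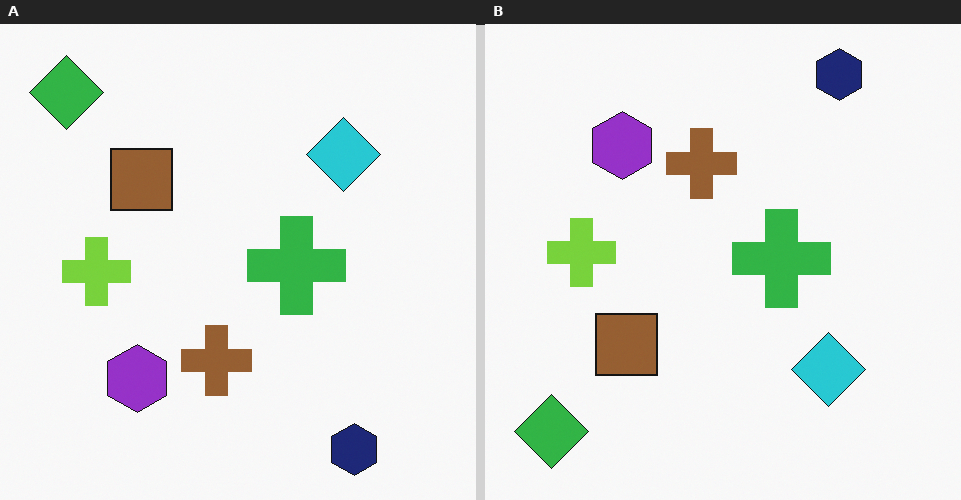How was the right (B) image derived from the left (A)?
It was flipped vertically (top ↔ bottom).

The navy hexagon is in the bottom-right of the left (A) image and the top-right of the right (B) — shapes on opposite sides of the horizontal midline have swapped in a mirror flip.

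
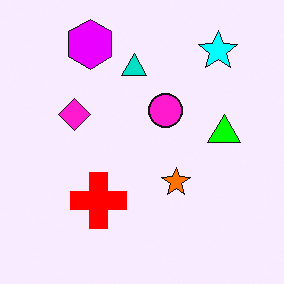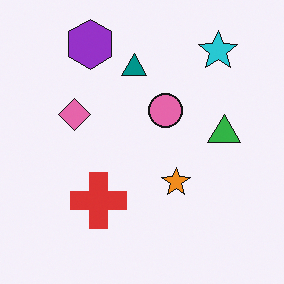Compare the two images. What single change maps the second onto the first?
The first image is the second heavily oversaturated.

All colors are more vivid — a global saturation change.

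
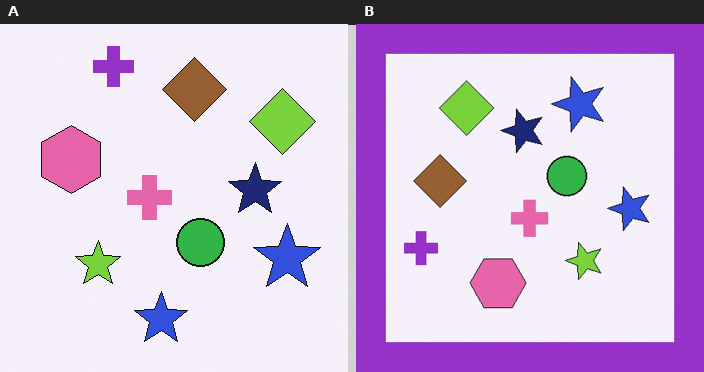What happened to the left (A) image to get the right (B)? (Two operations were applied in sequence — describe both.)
The right (B) image is the left (A) rotated 90° counter-clockwise, then framed with a purple border.

The purple cross sits in the top-left of the left (A) image and the bottom-left of the right (B) — consistent with a whole-image 90° counter-clockwise rotation. A solid purple frame runs around the edge of the right (B) image, with the content slightly shrunk inside it.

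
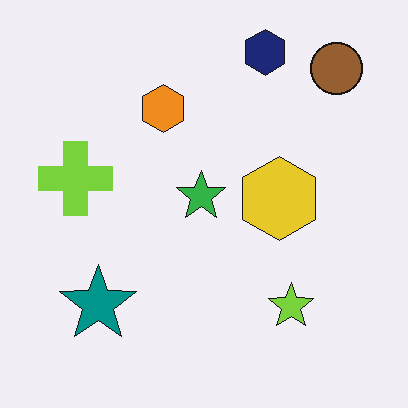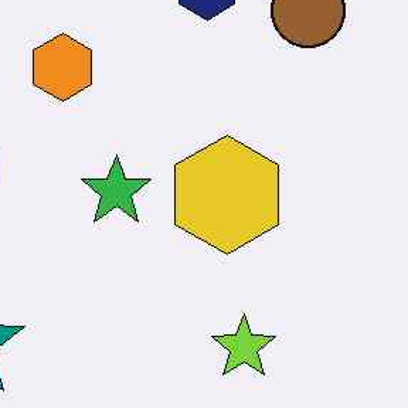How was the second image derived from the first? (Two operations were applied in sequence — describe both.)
It was JPEG-compressed with visible artifacts, then cropped to a modestly smaller region and rescaled.

Blocky 8×8 compression artifacts appear around shape edges and the flat background shows ringing — characteristic JPEG degradation. The visible shapes are larger and the field of view is narrower; shapes near the original edges may be partly or wholly outside the frame — a crop-and-rescale.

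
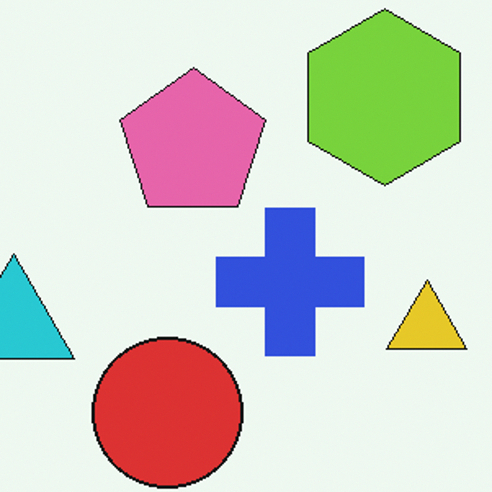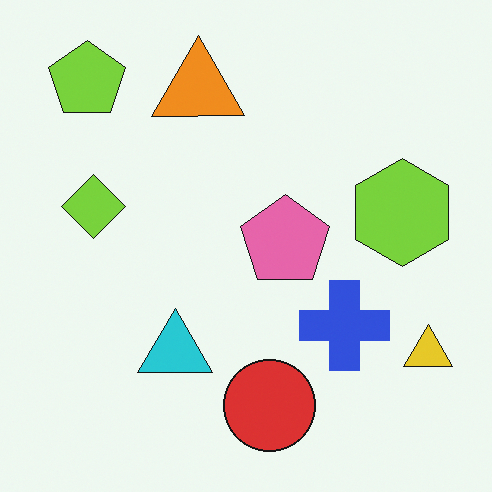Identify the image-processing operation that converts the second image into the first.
The image was cropped tightly and scaled back up.

The visible shapes are larger and the field of view is narrower; shapes near the original edges may be partly or wholly outside the frame — a crop-and-rescale.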